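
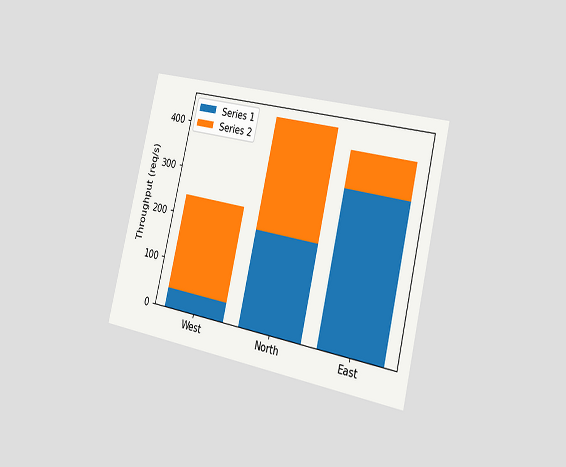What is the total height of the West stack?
The chart is tilted about 13° clockwise and viewed slightly from the right. The West stack's top reaches 240req/s on the y-axis.

240req/s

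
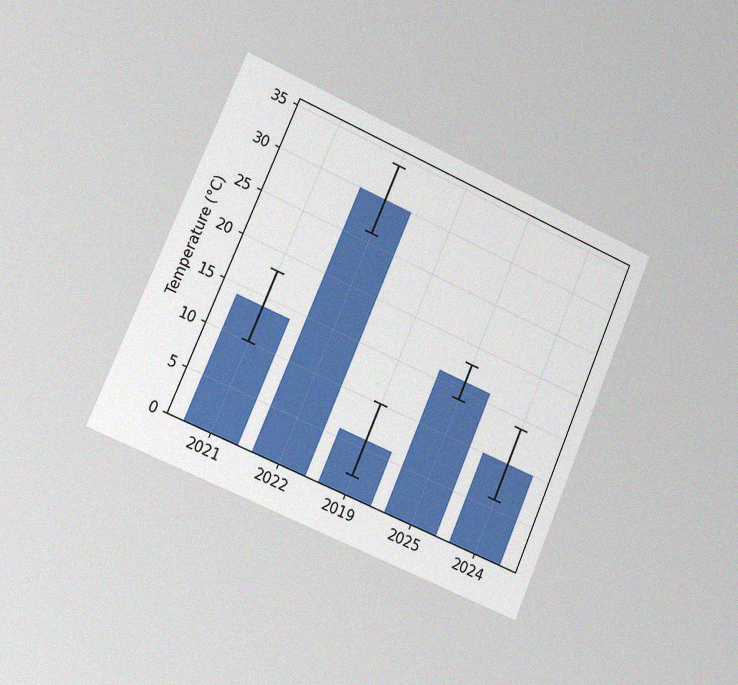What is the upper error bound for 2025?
18°C

The chart is tilted about 23° clockwise and viewed slightly from the left, with some photo noise. The 2025 bar's upper whisker reaches 18°C.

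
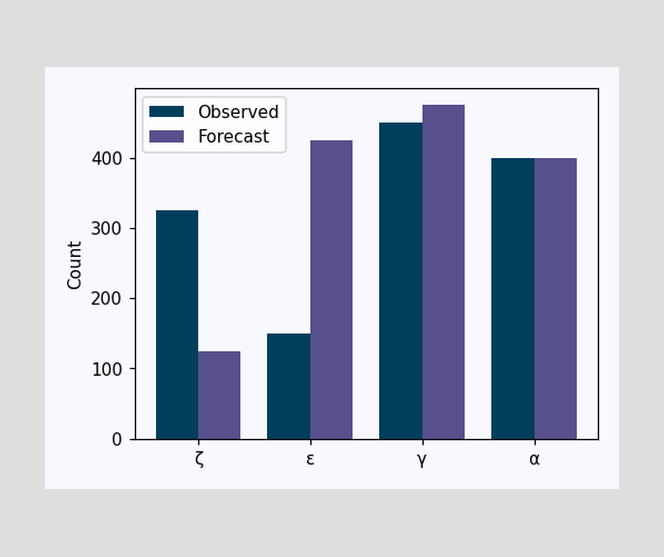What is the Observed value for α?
400

The Observed bar at α reaches 400 on the y-axis.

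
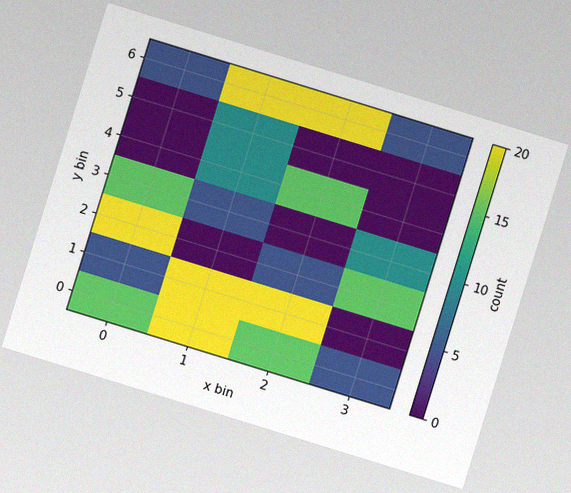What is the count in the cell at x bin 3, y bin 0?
5

The chart is tilted about 17° clockwise, with some photo noise. Matching the cell (3, 0) against the colorbar gives 5.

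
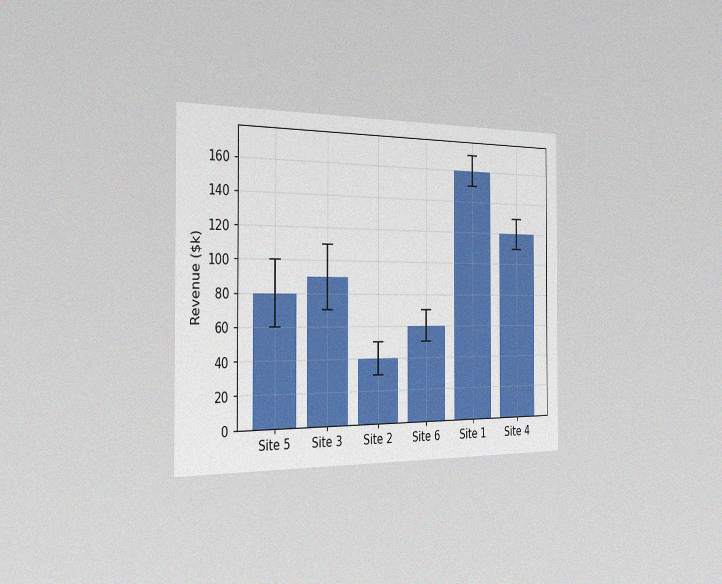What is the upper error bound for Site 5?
The chart is viewed slightly from the left, with some photo noise. The Site 5 bar's upper whisker reaches $100k.

$100k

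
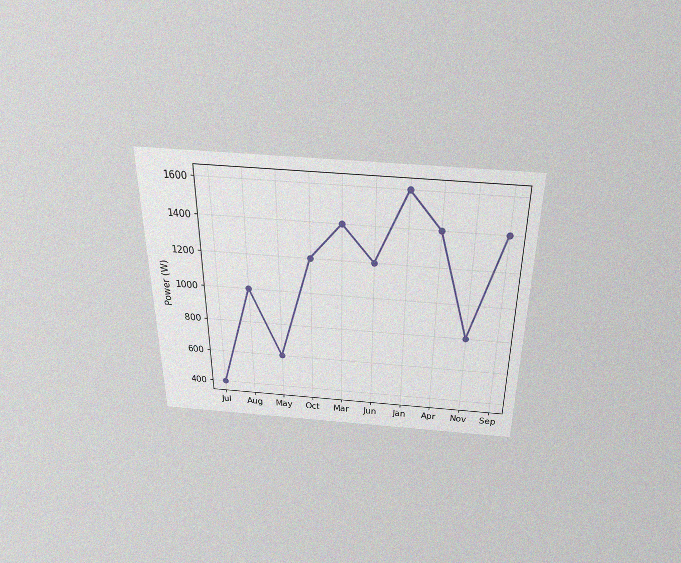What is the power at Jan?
1600W

The chart is viewed slightly from above, with some photo noise. At Jan, the line is at 1600W.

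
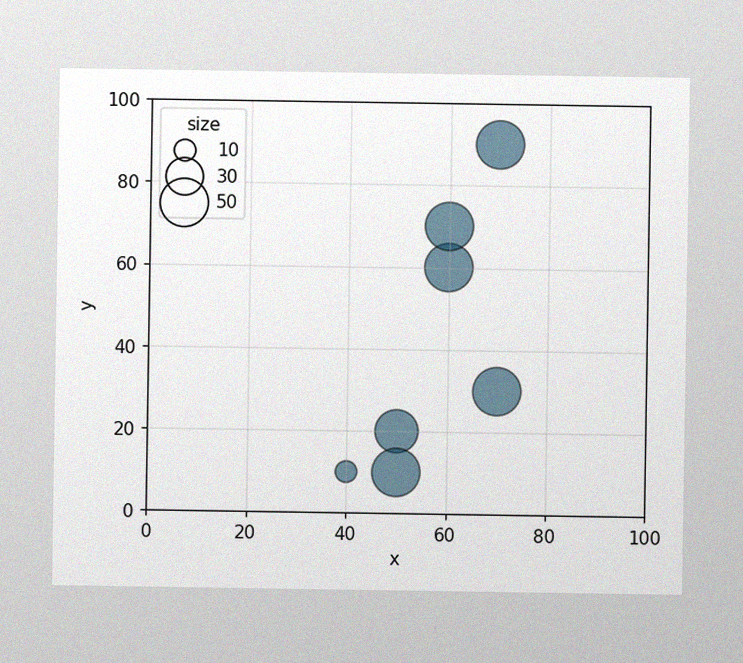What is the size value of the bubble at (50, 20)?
40

The image has some photo noise and uneven lighting. Matching the bubble at (50, 20) against the size legend gives 40.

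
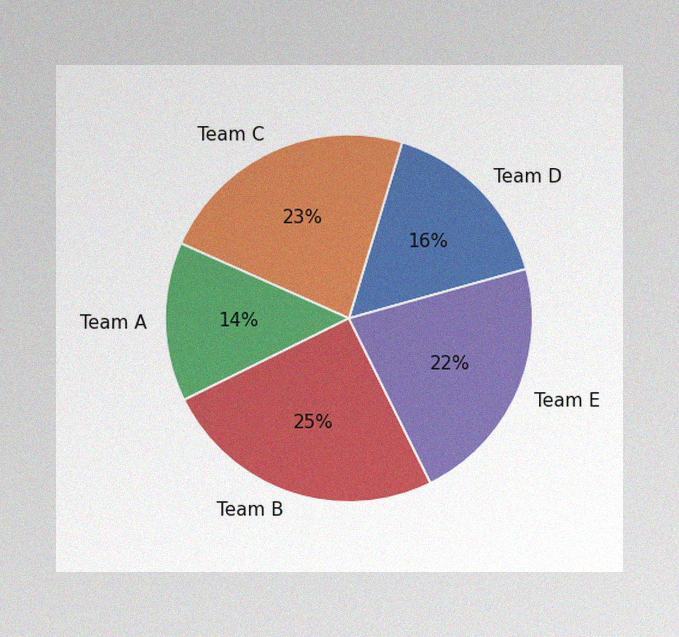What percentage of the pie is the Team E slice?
22%

The image has some photo noise and uneven lighting. The Team E slice takes up 22% of the pie.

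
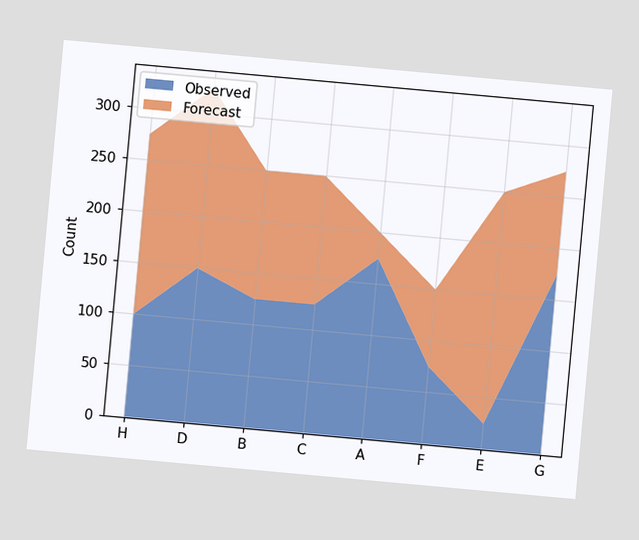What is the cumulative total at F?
150

The chart is tilted about 5° clockwise. The stacked total at F reaches 150.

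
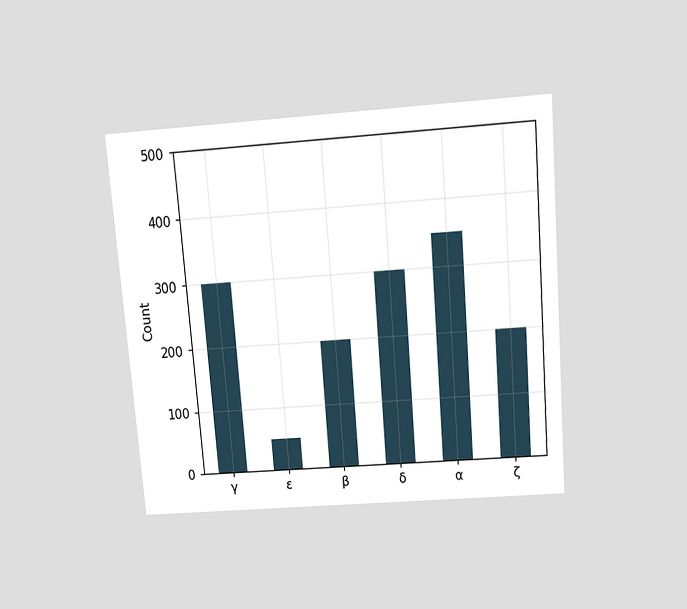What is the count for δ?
The chart is tilted about 5° counter-clockwise and viewed slightly from above. Reading along the chart's y-axis, the δ bar reaches 300.

300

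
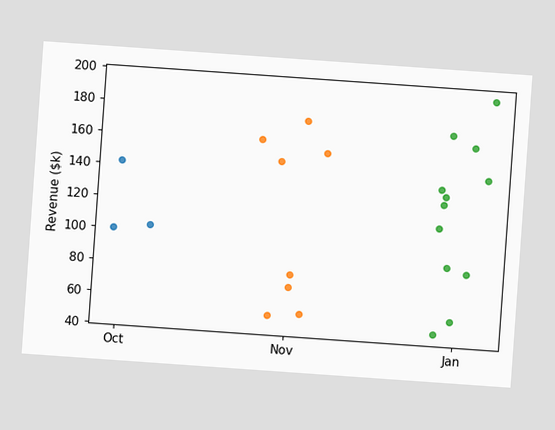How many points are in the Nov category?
8

The chart is tilted about 4° clockwise. Counting the markers in the Nov column gives 8.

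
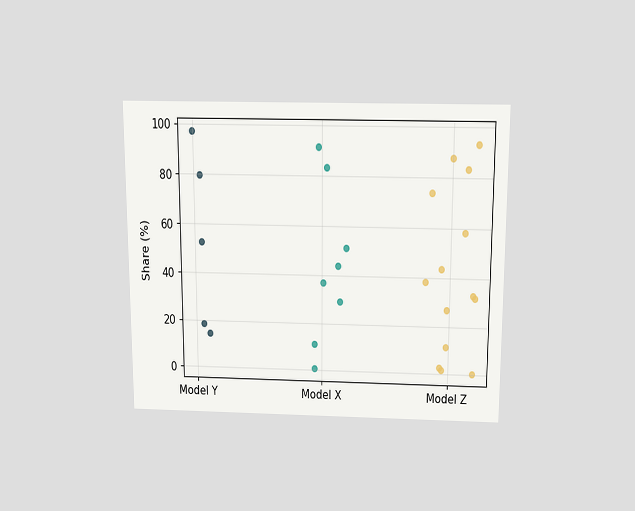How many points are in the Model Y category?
5

The chart is viewed slightly from above. Counting the markers in the Model Y column gives 5.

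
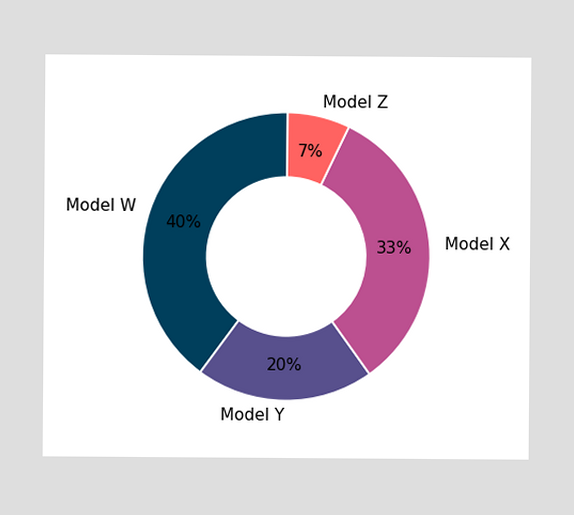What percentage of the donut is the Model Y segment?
20%

The Model Y segment takes up 20% of the ring.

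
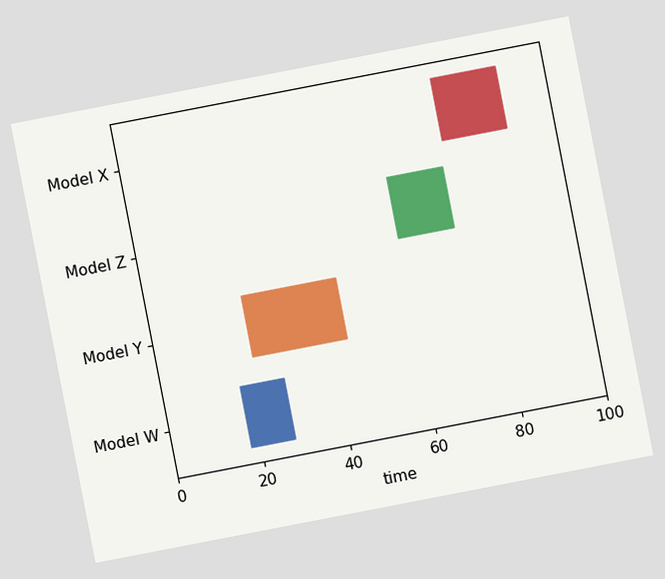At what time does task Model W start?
18

The chart is tilted about 11° counter-clockwise. The Model W bar begins at t=18.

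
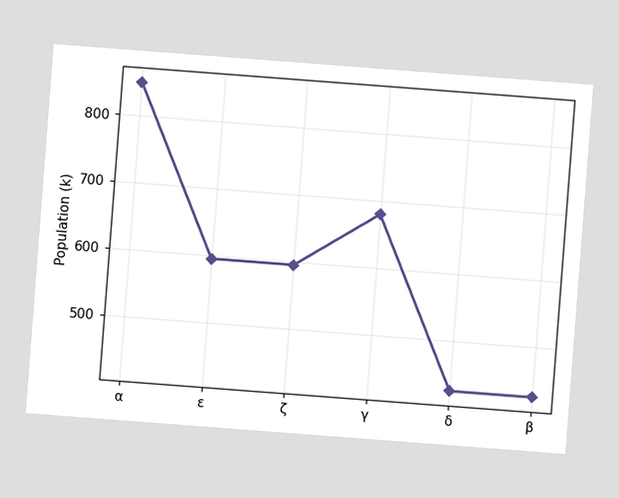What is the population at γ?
The chart is tilted about 4° clockwise. At γ, the line is at 680k.

680k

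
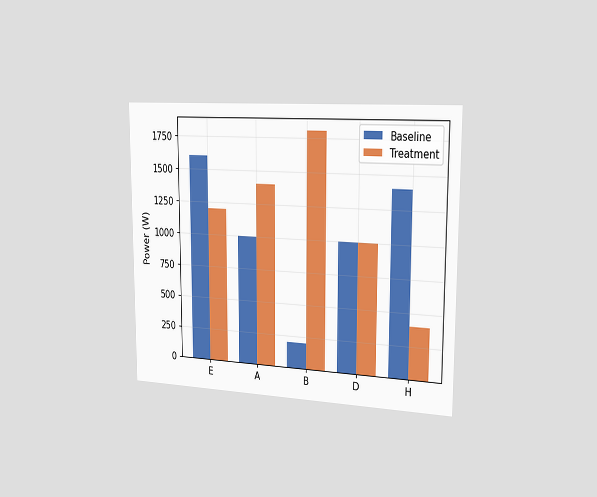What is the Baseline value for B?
200W

The chart is viewed slightly from the right. The Baseline bar at B reaches 200W on the y-axis.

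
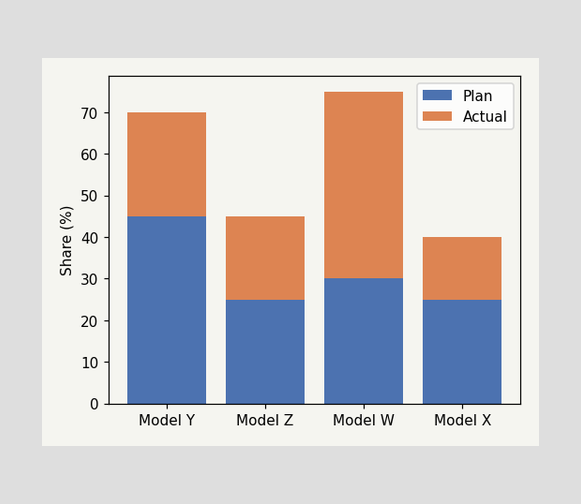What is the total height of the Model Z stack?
45%

The Model Z stack's top reaches 45% on the y-axis.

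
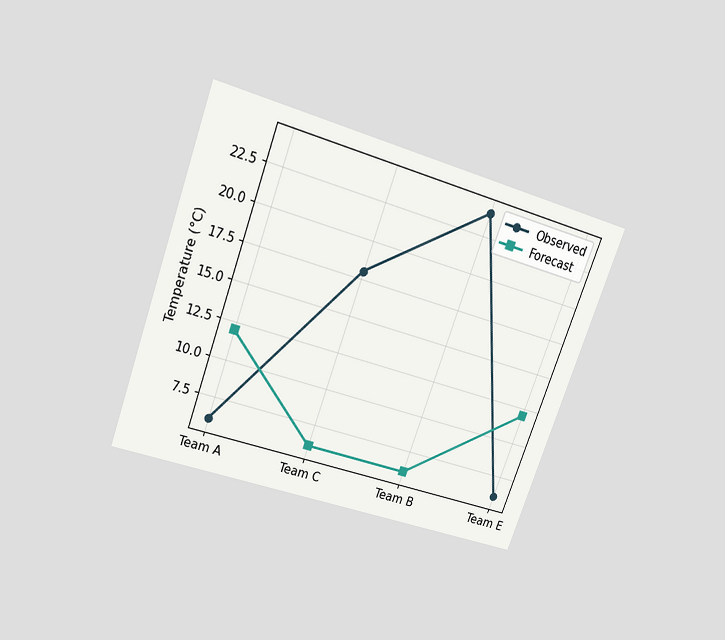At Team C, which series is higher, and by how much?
Observed, by 12°C

The chart is tilted about 20° clockwise and viewed slightly from above. At Team C, Observed sits above the other line by 12°C.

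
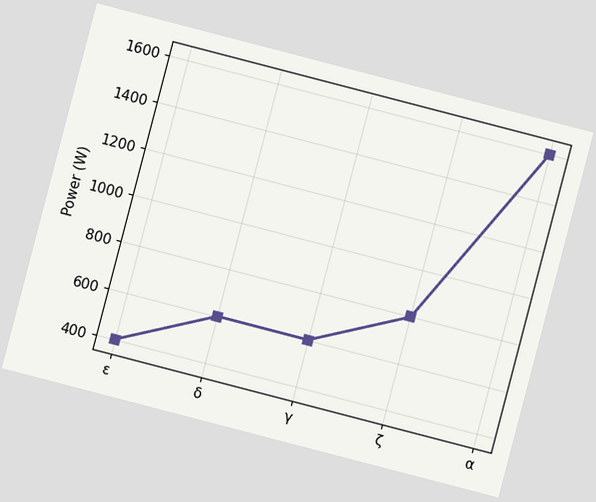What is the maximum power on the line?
The chart is tilted about 15° clockwise. The highest point is at α, and reading across to the y-axis gives 1600W.

1600W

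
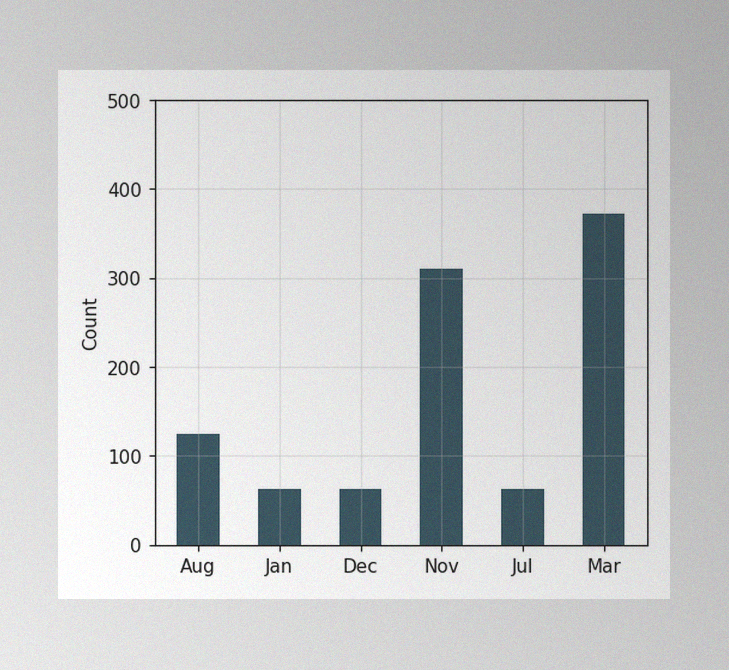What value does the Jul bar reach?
62

The image has some photo noise and uneven lighting. Reading along the chart's y-axis, the Jul bar reaches 62.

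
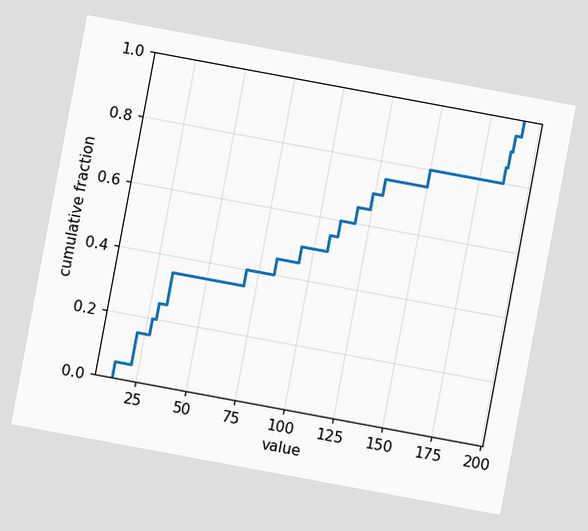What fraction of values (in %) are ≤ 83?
The chart is tilted about 11° clockwise. At x=83 the ECDF step is at 45%.

45%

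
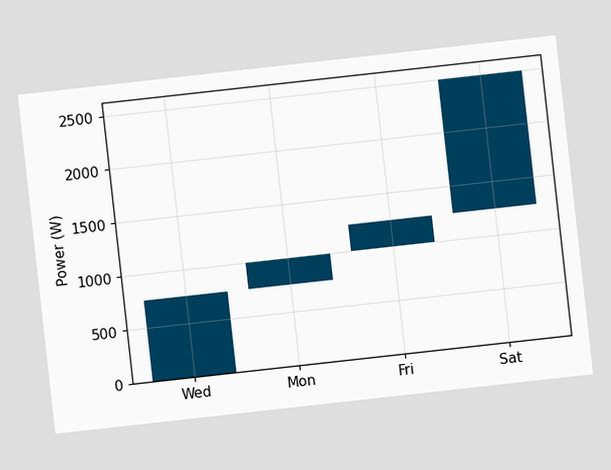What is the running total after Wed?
750W

The chart is tilted about 6° counter-clockwise. After Wed the running total reaches 750W.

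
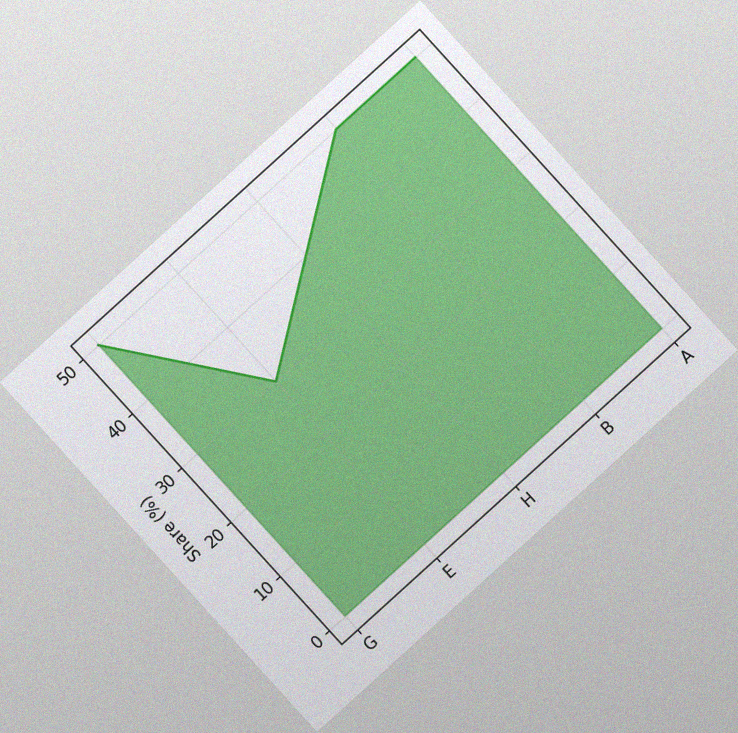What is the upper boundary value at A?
The chart is tilted about 42° counter-clockwise, with some photo noise. At A the upper boundary is at 50%.

50%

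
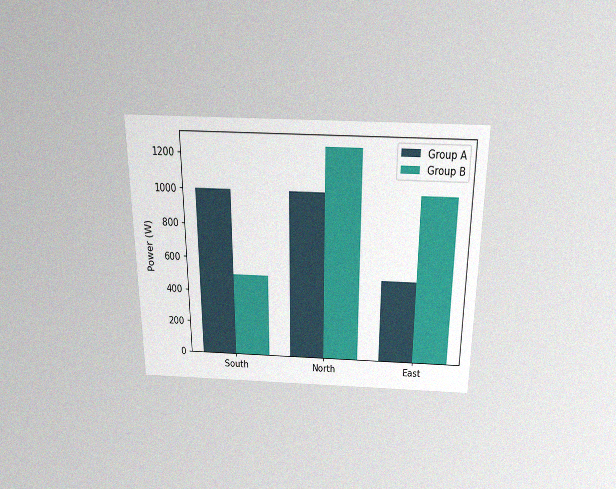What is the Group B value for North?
The chart is viewed slightly from above, with some photo noise. The Group B bar at North reaches 1250W on the y-axis.

1250W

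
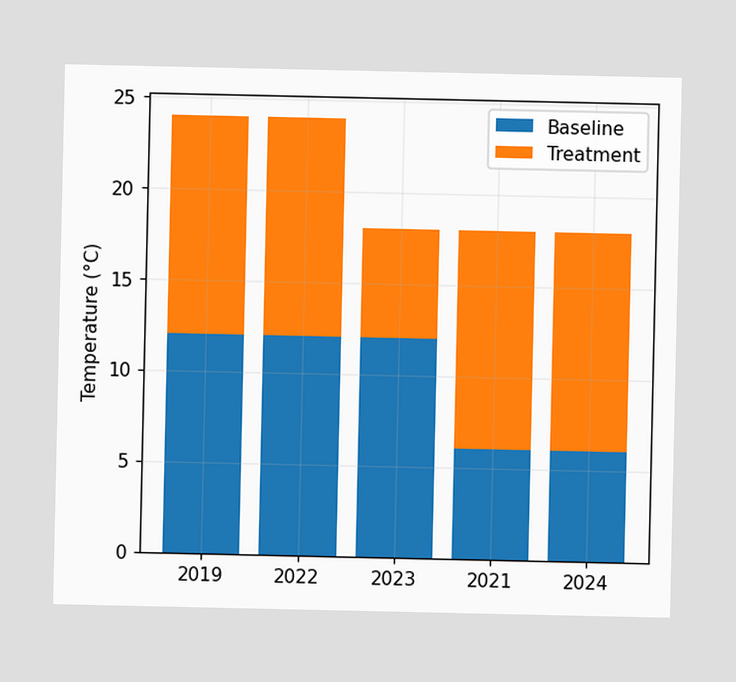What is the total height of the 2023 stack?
18°C

The 2023 stack's top reaches 18°C on the y-axis.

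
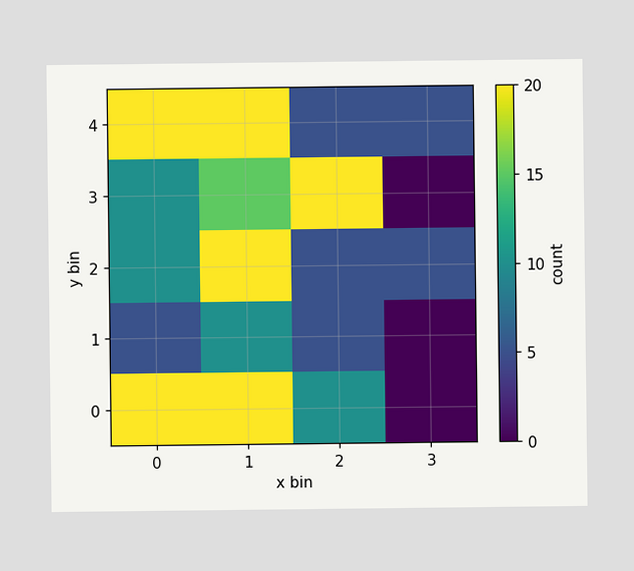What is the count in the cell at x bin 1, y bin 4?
Matching the cell (1, 4) against the colorbar gives 20.

20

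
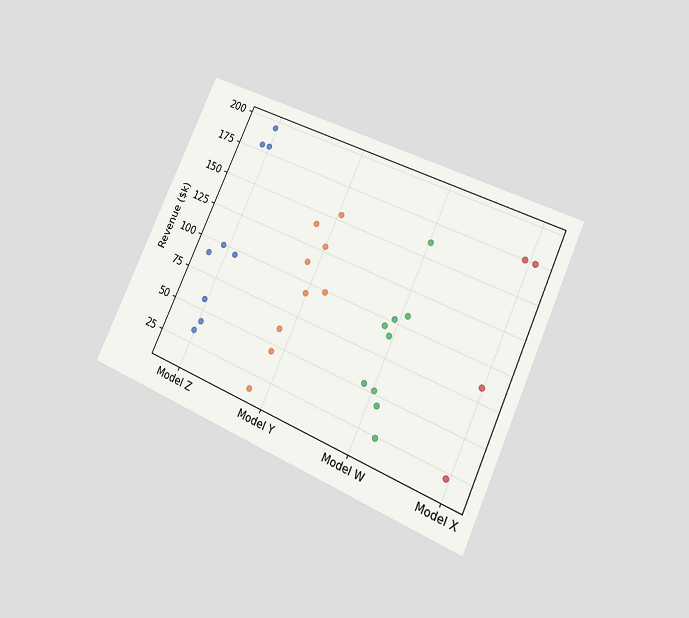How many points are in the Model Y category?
The chart is tilted about 24° clockwise and viewed at a slight angle. Counting the markers in the Model Y column gives 9.

9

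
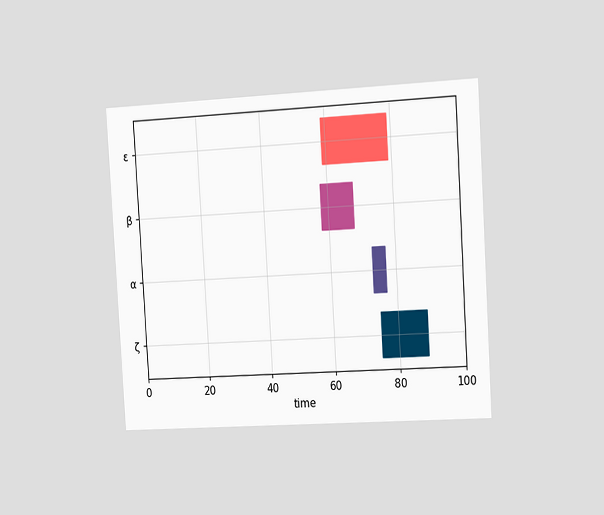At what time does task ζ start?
75

The chart is tilted about 3° counter-clockwise and viewed slightly from the right. The ζ bar begins at t=75.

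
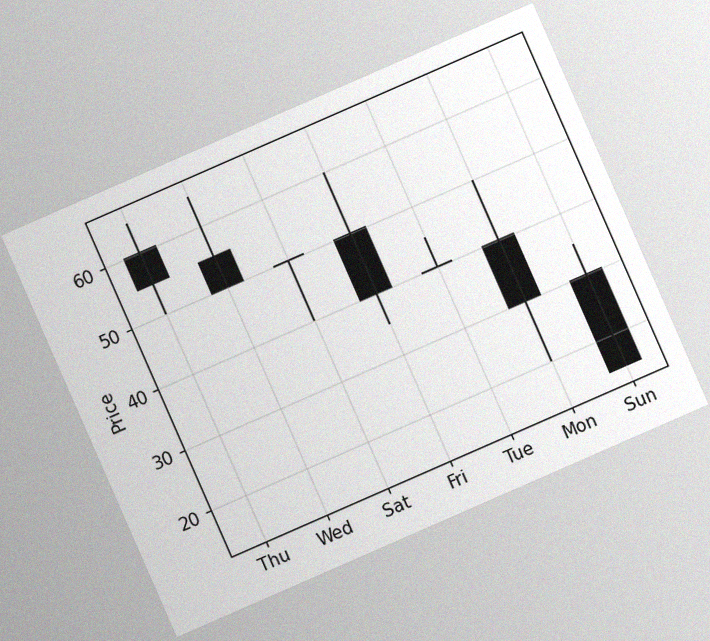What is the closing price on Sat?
50

The chart is tilted about 24° counter-clockwise, with some photo noise. The Sat candle closes at 50.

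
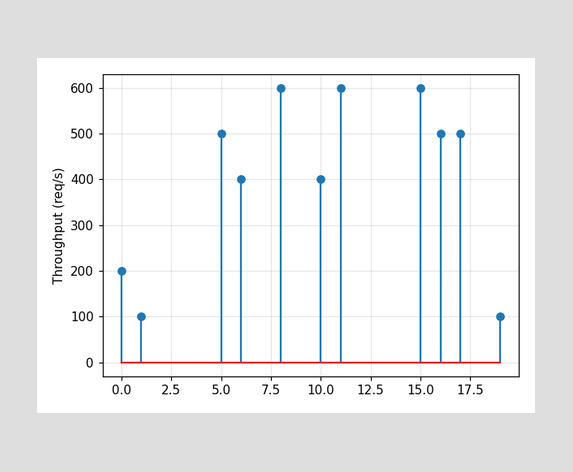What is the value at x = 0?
200req/s

The stem at x=0 reaches 200req/s.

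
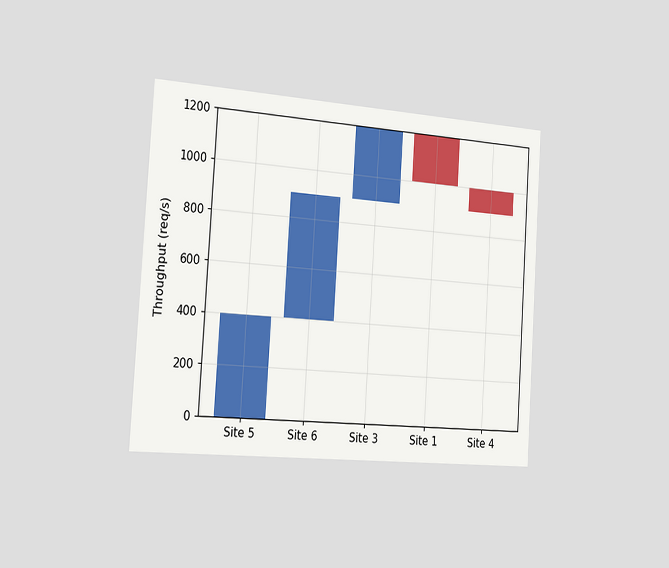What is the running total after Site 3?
1200req/s

The chart is tilted about 4° clockwise and viewed slightly from the left. After Site 3 the running total reaches 1200req/s.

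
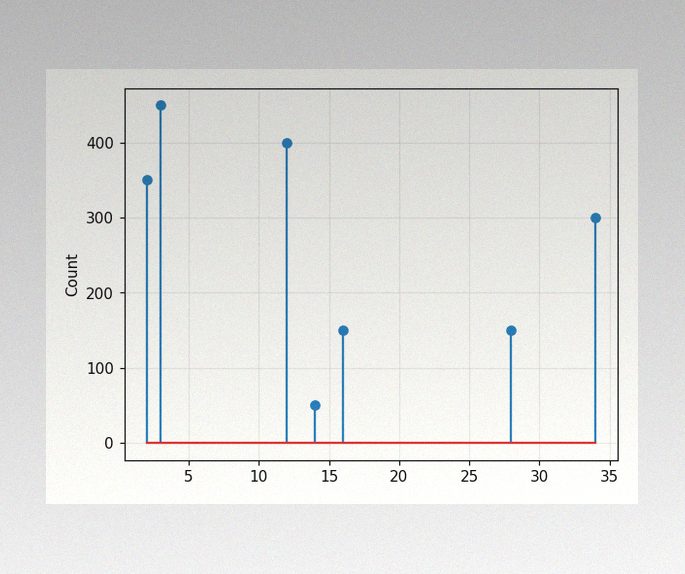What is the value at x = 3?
450

The image has some photo noise and uneven lighting. The stem at x=3 reaches 450.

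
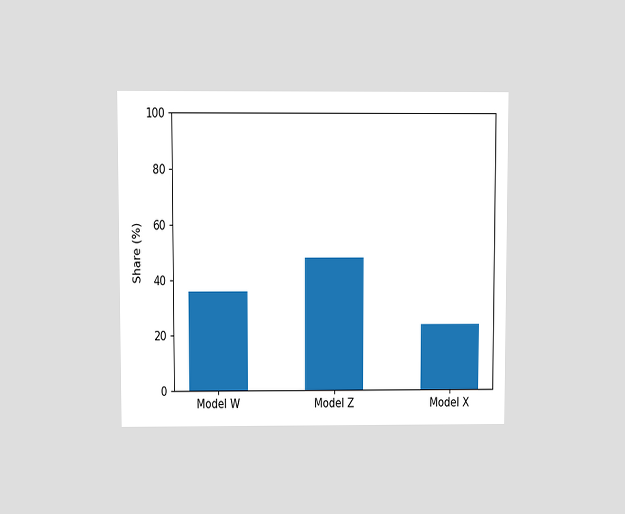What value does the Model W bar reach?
36%

The chart is viewed at a slight angle. Reading along the chart's y-axis, the Model W bar reaches 36%.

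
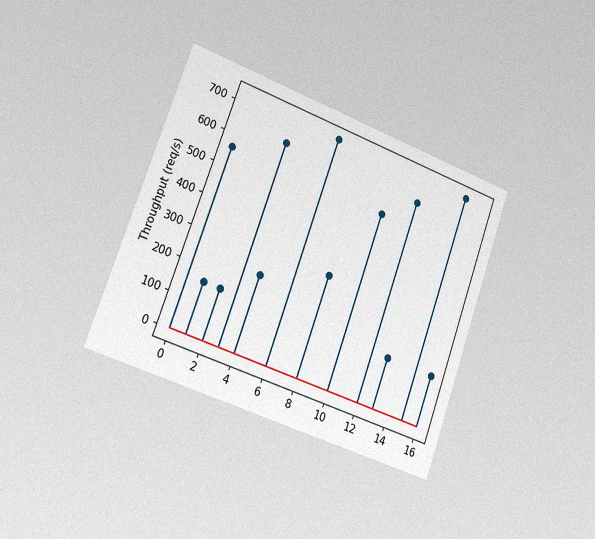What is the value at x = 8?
The chart is tilted about 20° clockwise and viewed slightly from the left, with some photo noise. The stem at x=8 reaches 320req/s.

320req/s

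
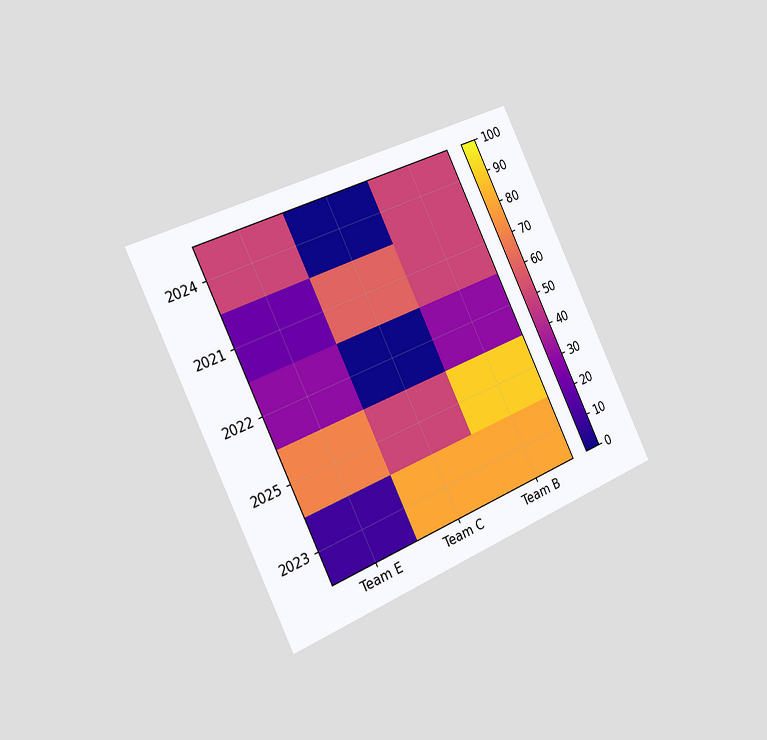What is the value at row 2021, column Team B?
The chart is tilted about 25° counter-clockwise and viewed slightly from the left. Matching cell (2021, Team B) against the colorbar gives 50.

50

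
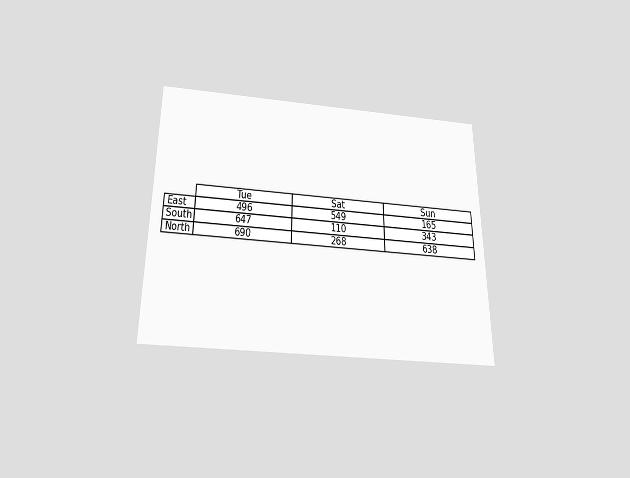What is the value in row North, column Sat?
268

The chart is viewed slightly from below. The (North, Sat) cell reads 268.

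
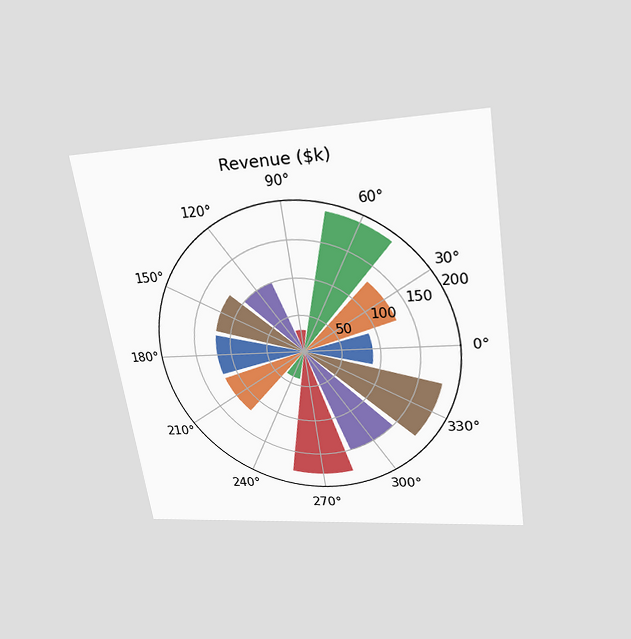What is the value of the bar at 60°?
$190k

The chart is tilted about 9° counter-clockwise and viewed slightly from above. The bar at 60° reaches $190k on the radial axis.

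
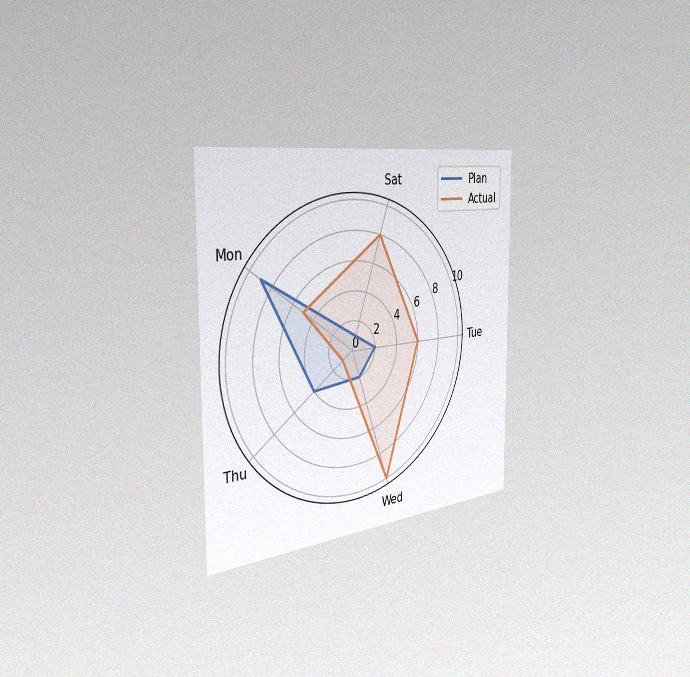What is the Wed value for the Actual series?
The chart is viewed slightly from the left, with some photo noise. On the Wed axis, Actual reaches 10.

10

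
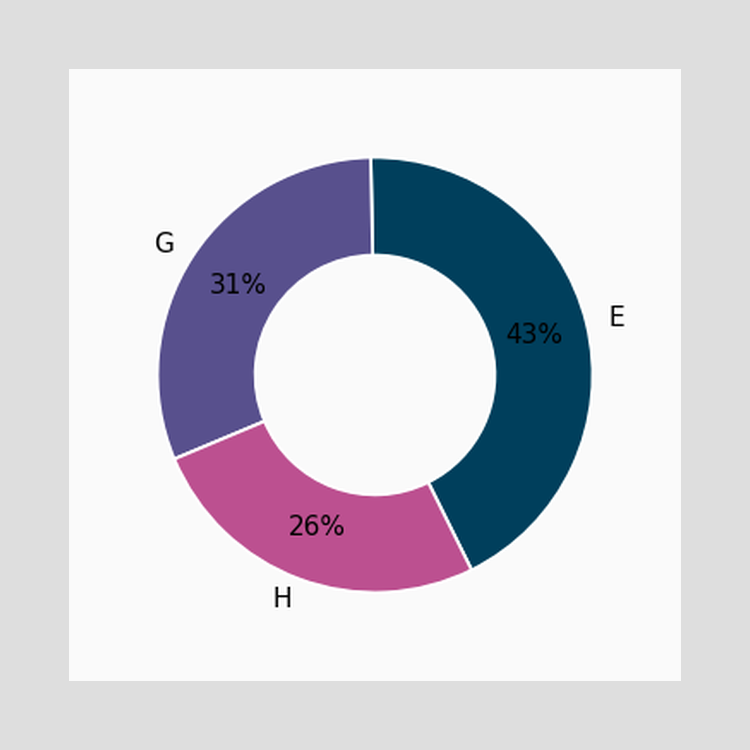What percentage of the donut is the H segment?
The H segment takes up 26% of the ring.

26%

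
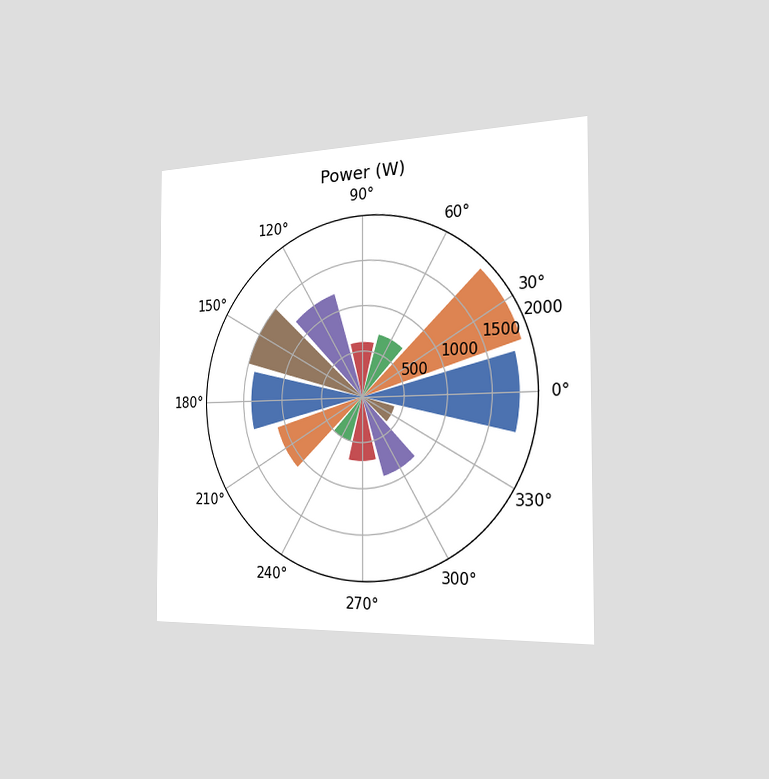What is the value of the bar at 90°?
600W

The chart is viewed slightly from the right. The bar at 90° reaches 600W on the radial axis.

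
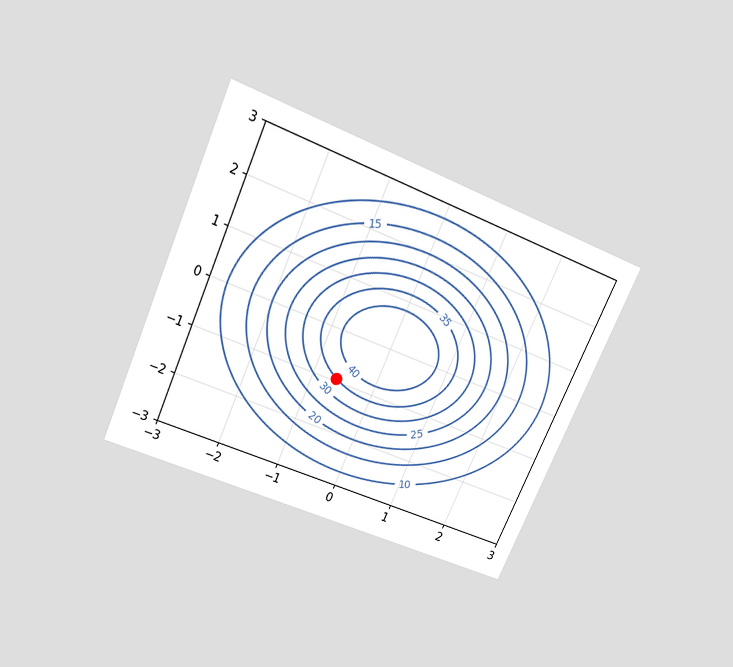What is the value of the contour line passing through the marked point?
The chart is tilted about 24° clockwise and viewed slightly from above. The marked point sits on the contour labelled 35.

35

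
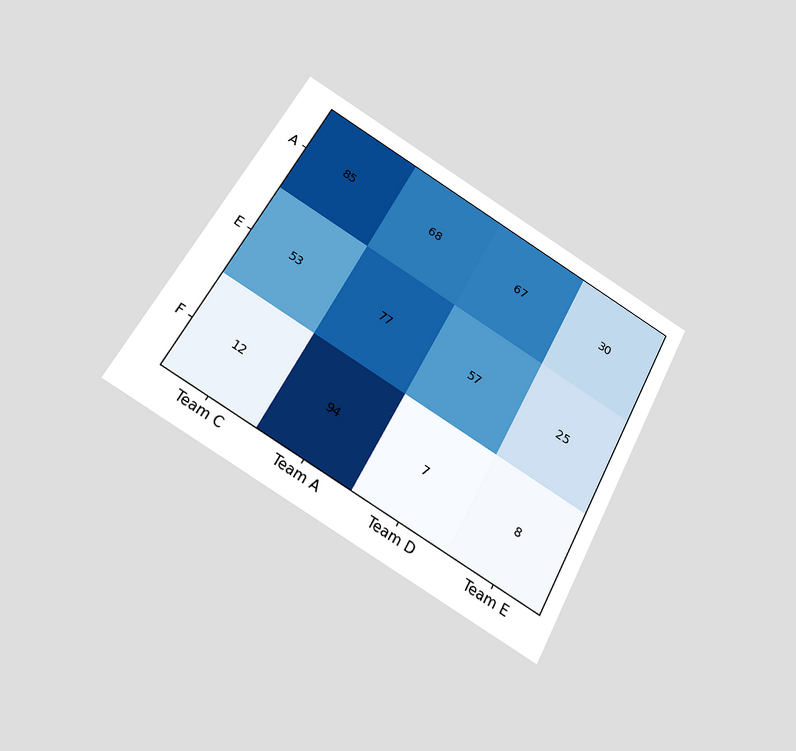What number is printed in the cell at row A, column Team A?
68

The chart is tilted about 29° clockwise and viewed slightly from below. The (A, Team A) cell reads 68.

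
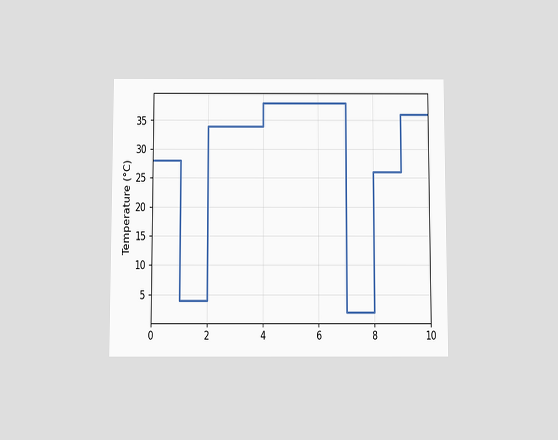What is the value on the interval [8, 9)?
26°C

The chart is viewed slightly from below. On [8, 9) the step sits at 26°C.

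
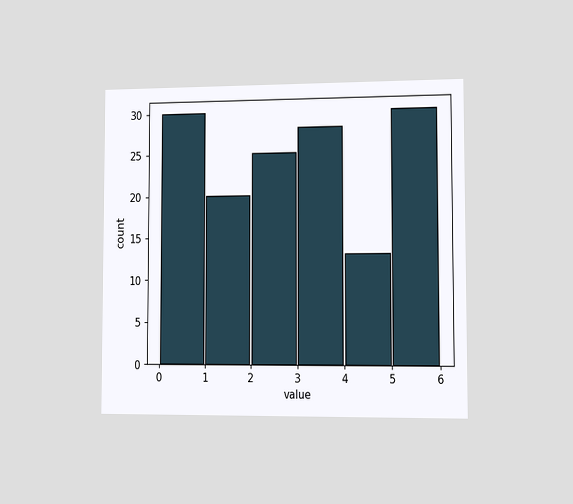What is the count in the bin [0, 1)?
The chart is viewed slightly from the right. The [0, 1) bin has height 30.

30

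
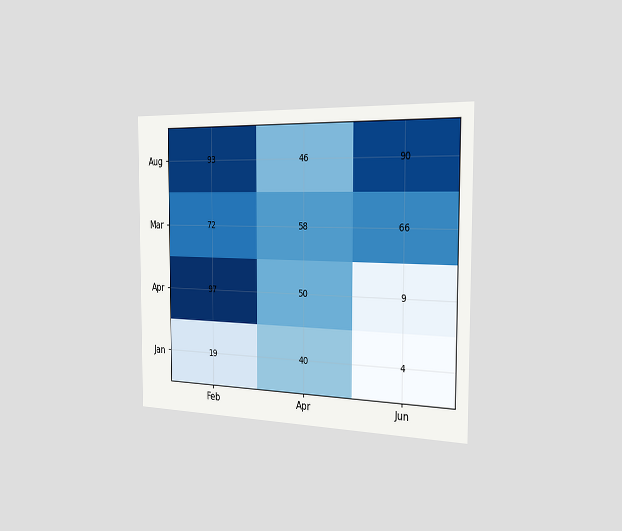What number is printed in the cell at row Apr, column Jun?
The chart is viewed slightly from the right. The (Apr, Jun) cell reads 9.

9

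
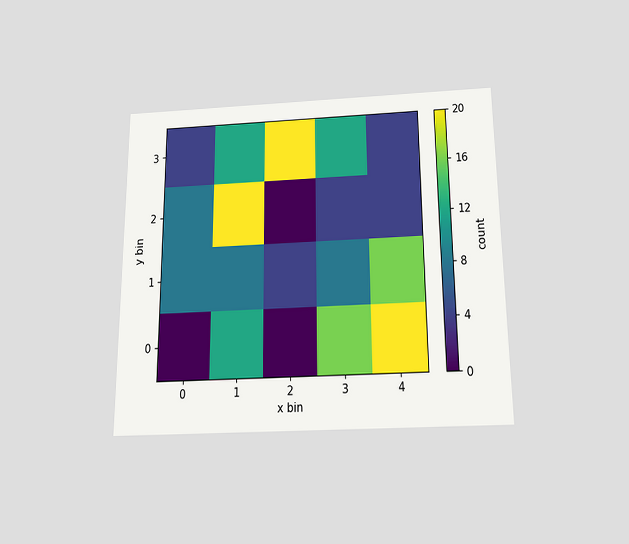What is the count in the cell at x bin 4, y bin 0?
20

The chart is viewed slightly from below. Matching the cell (4, 0) against the colorbar gives 20.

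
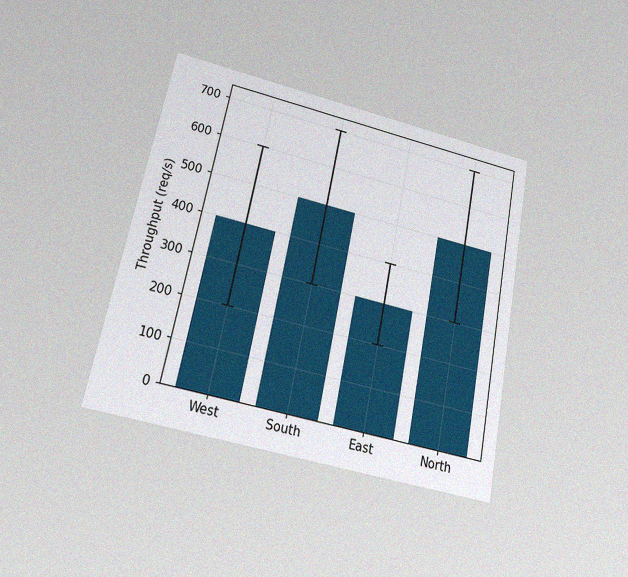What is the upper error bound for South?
The chart is tilted about 11° clockwise and viewed at a slight angle, with some photo noise. The South bar's upper whisker reaches 700req/s.

700req/s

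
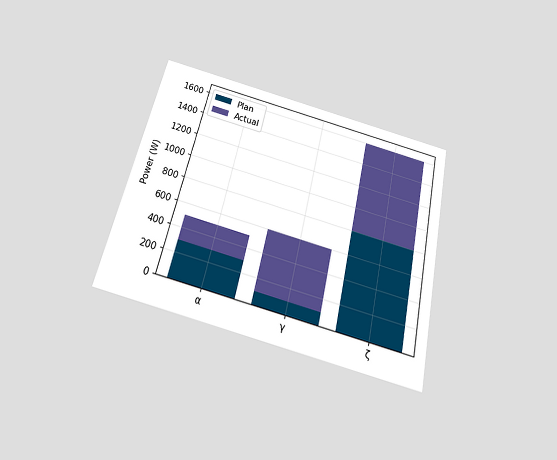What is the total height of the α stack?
500W

The chart is tilted about 13° clockwise and viewed slightly from below. The α stack's top reaches 500W on the y-axis.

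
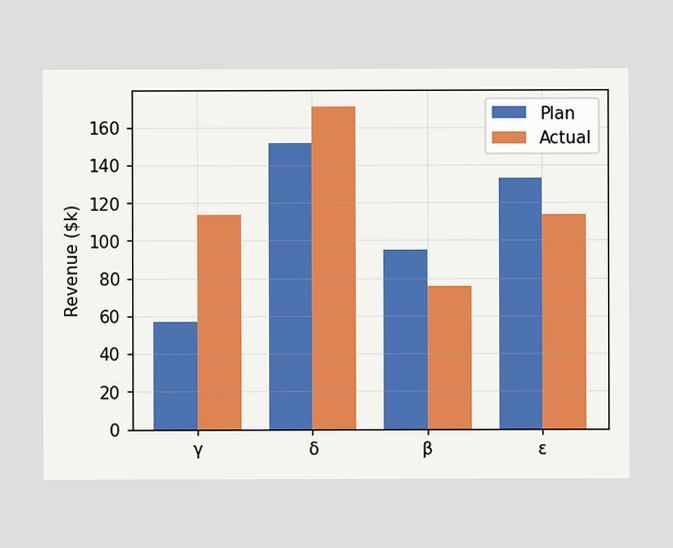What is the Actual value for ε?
$114k

The Actual bar at ε reaches $114k on the y-axis.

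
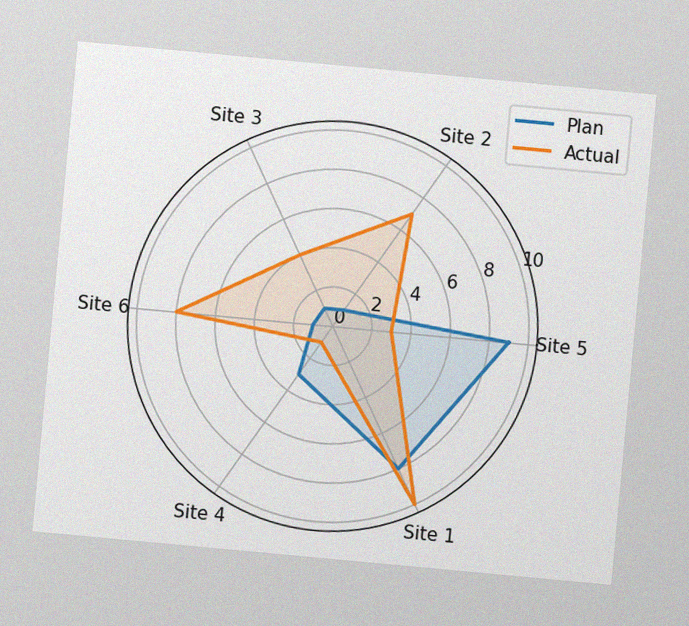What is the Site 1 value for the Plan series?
The chart is tilted about 5° clockwise, with some photo noise. On the Site 1 axis, Plan reaches 8.

8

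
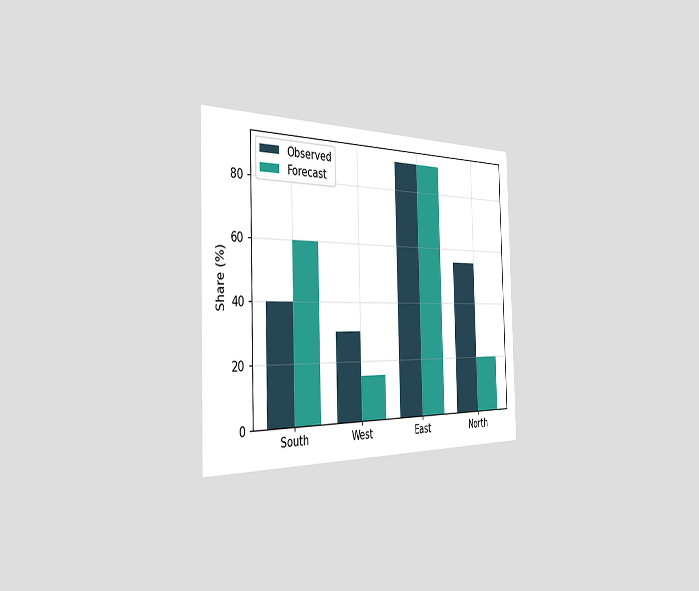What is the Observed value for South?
The chart is viewed slightly from the left. The Observed bar at South reaches 40% on the y-axis.

40%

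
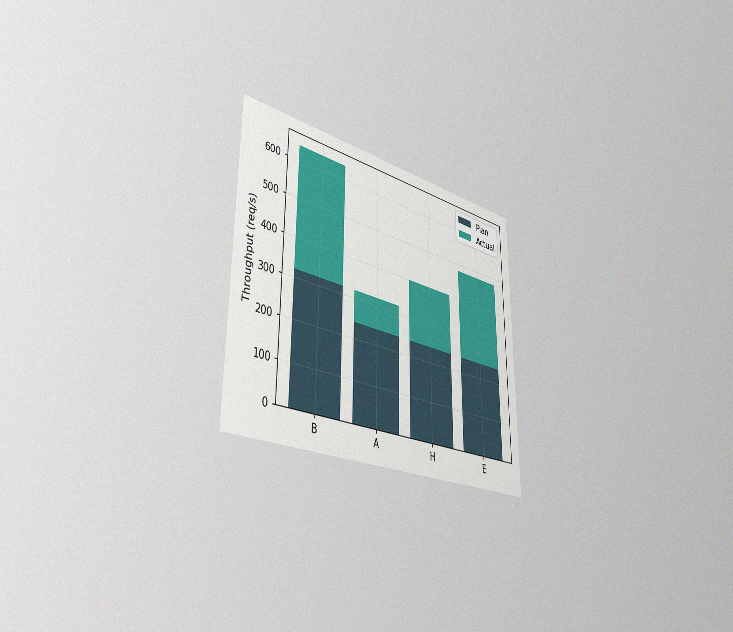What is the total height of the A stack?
320req/s

The chart is viewed slightly from the left, with some photo noise. The A stack's top reaches 320req/s on the y-axis.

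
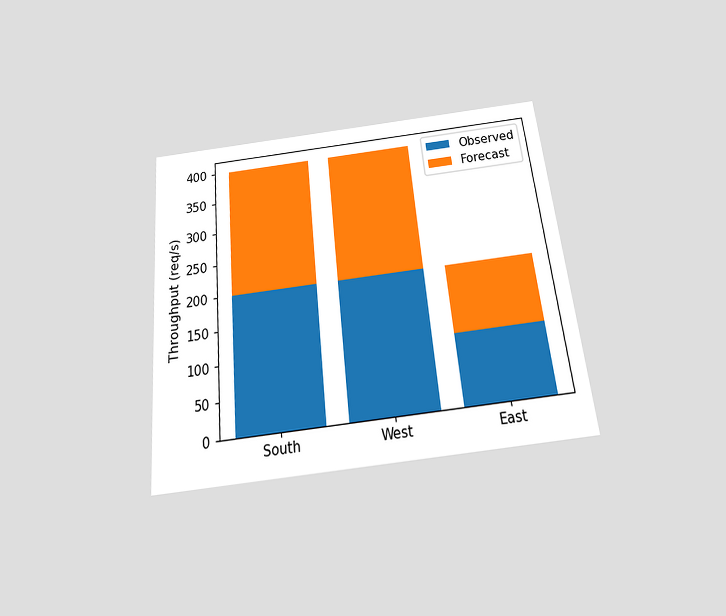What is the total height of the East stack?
The chart is tilted about 6° counter-clockwise and viewed slightly from below. The East stack's top reaches 200req/s on the y-axis.

200req/s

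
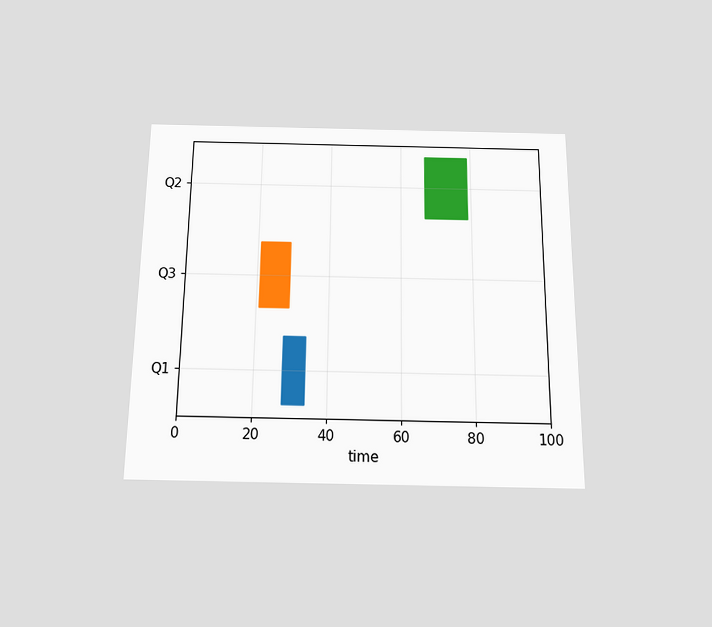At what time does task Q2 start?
67

The chart is viewed slightly from below. The Q2 bar begins at t=67.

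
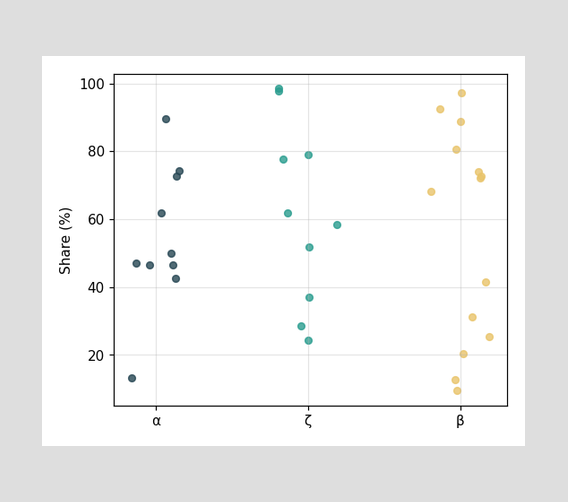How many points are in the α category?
Counting the markers in the α column gives 10.

10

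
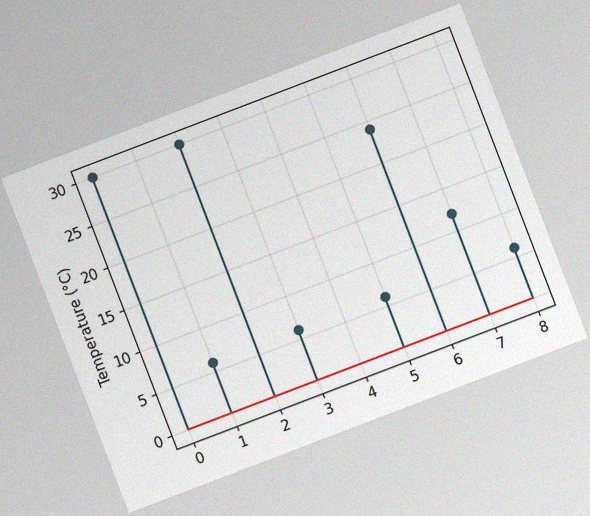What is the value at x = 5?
The chart is tilted about 21° counter-clockwise, with some photo noise. The stem at x=5 reaches 6°C.

6°C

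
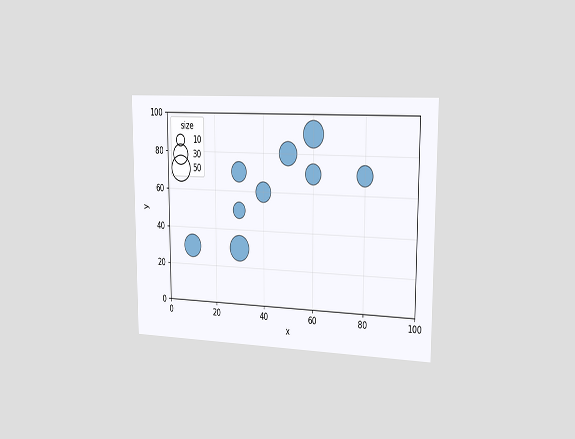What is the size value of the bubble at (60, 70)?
30

The chart is viewed slightly from the right. Matching the bubble at (60, 70) against the size legend gives 30.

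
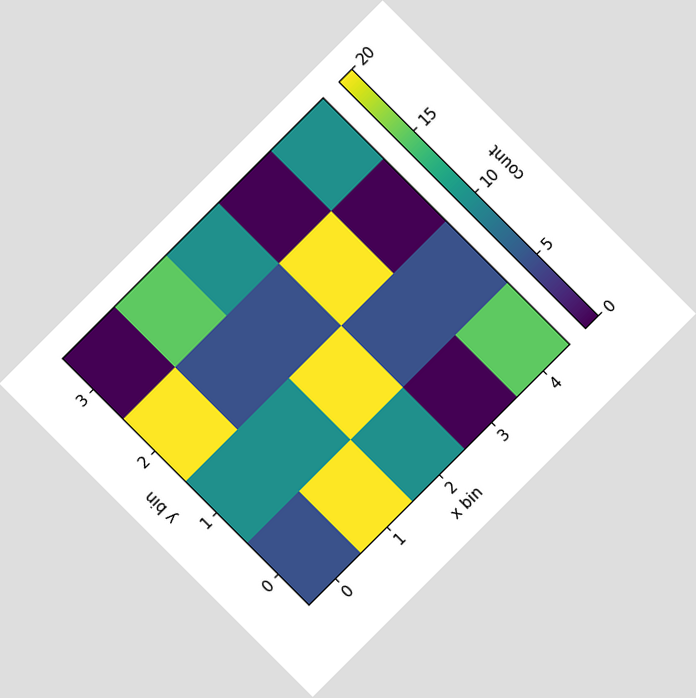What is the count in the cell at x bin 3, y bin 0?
0

The chart is tilted about 45° counter-clockwise. Matching the cell (3, 0) against the colorbar gives 0.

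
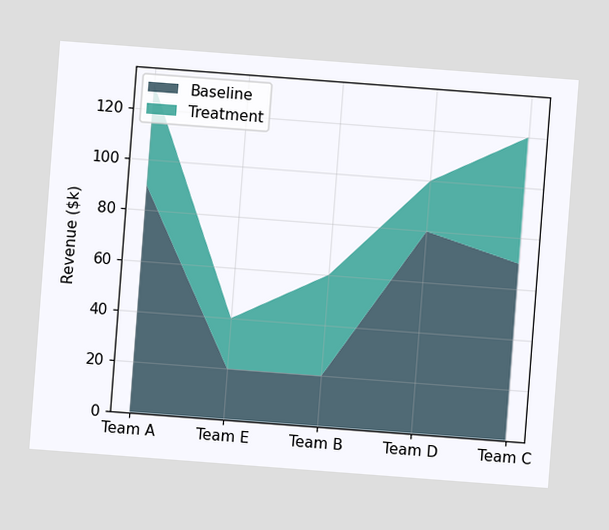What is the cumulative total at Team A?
The chart is tilted about 4° clockwise. The stacked total at Team A reaches $130k.

$130k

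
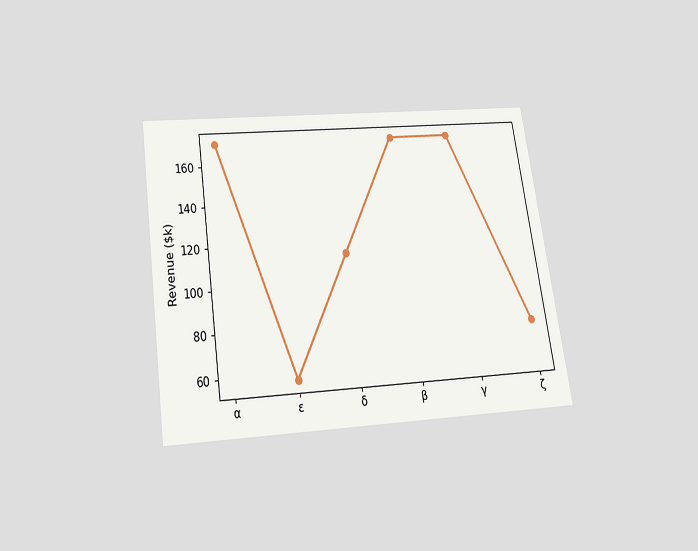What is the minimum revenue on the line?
$57k

The chart is tilted about 8° counter-clockwise and viewed slightly from below. The lowest point is at ε, and reading across to the y-axis gives $57k.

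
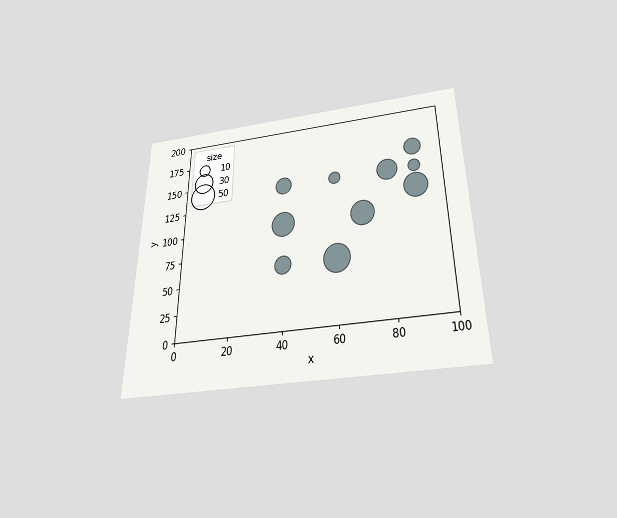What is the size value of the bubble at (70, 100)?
The chart is viewed slightly from below. Matching the bubble at (70, 100) against the size legend gives 40.

40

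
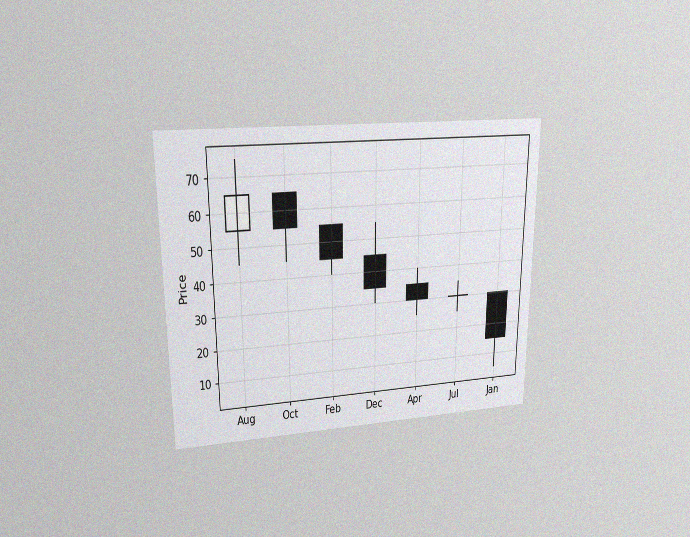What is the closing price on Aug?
The chart is viewed at a slight angle, with some photo noise. The Aug candle closes at 65.

65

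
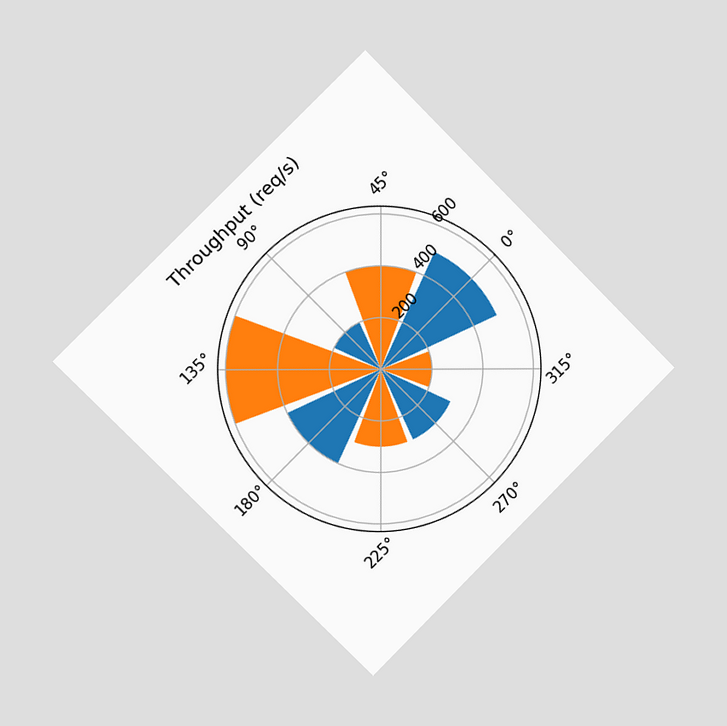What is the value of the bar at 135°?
The chart is tilted about 45° counter-clockwise and viewed slightly from the left. The bar at 135° reaches 600req/s on the radial axis.

600req/s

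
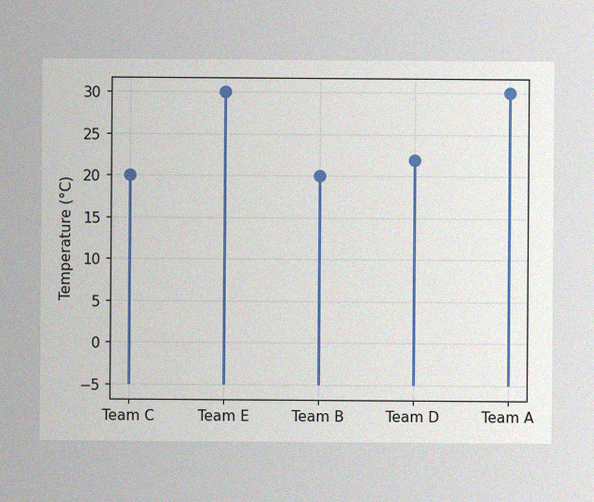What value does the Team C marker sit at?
The image has some photo noise and uneven lighting. The Team C marker sits at 20°C.

20°C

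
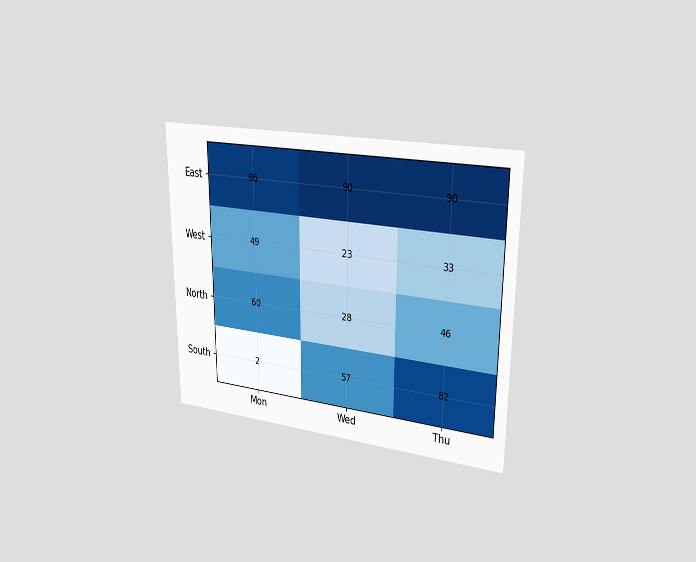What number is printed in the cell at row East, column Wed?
90

The chart is viewed slightly from the right. The (East, Wed) cell reads 90.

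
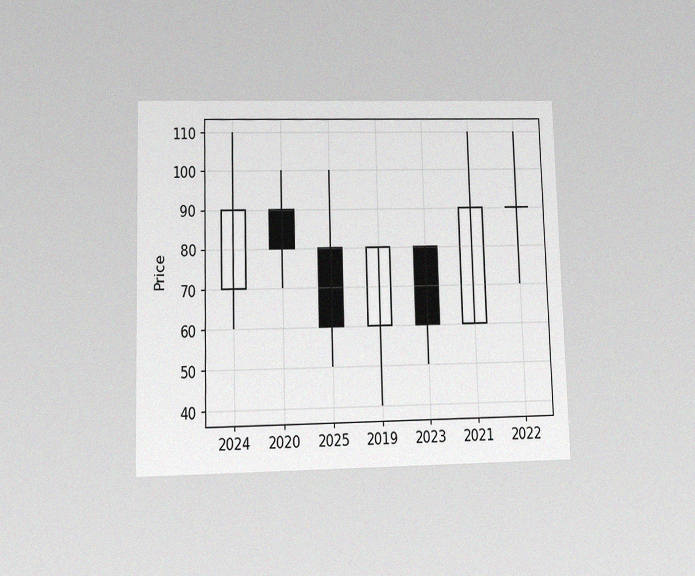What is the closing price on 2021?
90

The chart is viewed at a slight angle, with some photo noise. The 2021 candle closes at 90.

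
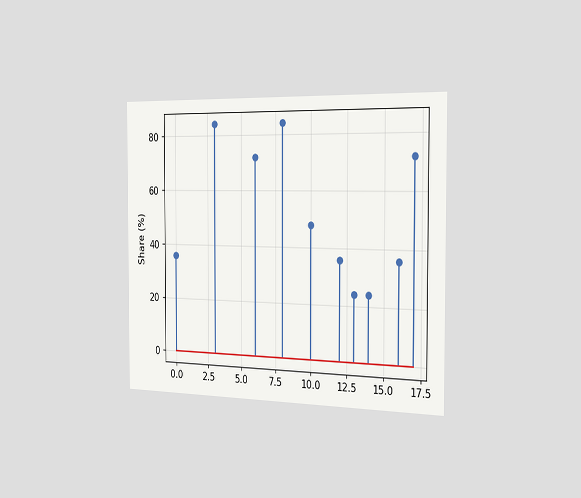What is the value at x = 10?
The chart is viewed slightly from the right. The stem at x=10 reaches 48%.

48%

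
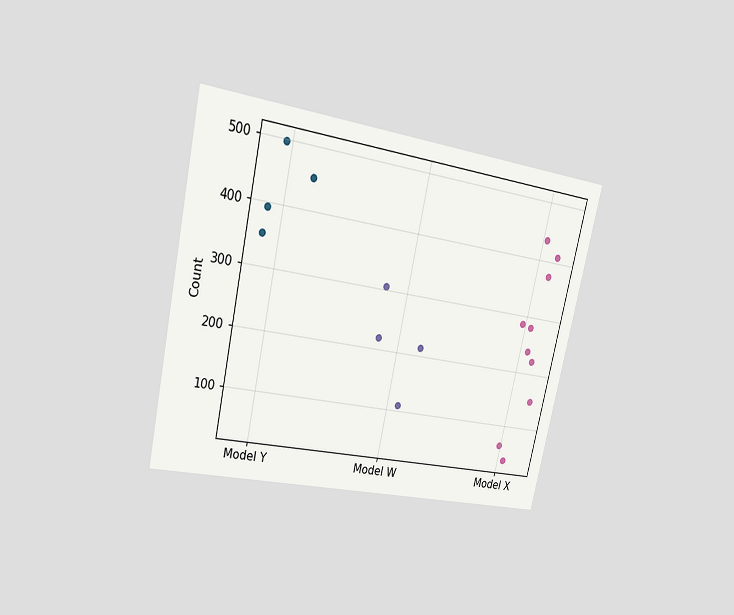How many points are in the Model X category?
10

The chart is tilted about 12° clockwise and viewed at a slight angle. Counting the markers in the Model X column gives 10.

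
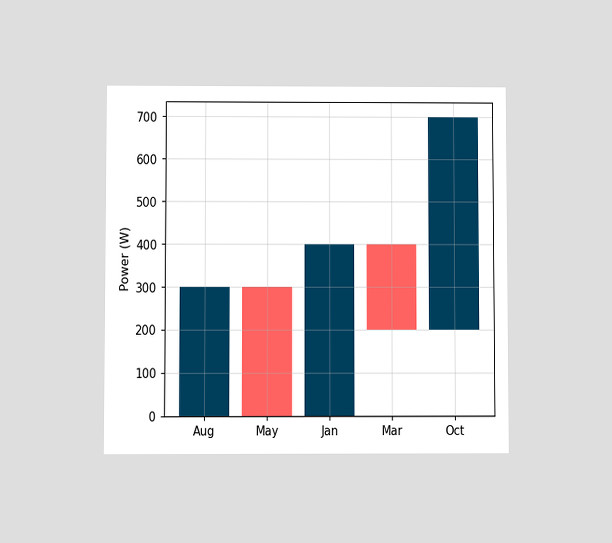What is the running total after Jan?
400W

The chart is viewed at a slight angle. After Jan the running total reaches 400W.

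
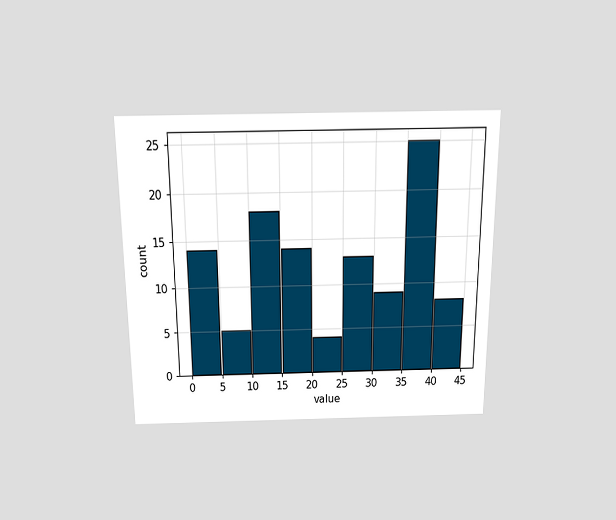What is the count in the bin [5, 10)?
The chart is viewed slightly from above. The [5, 10) bin has height 5.

5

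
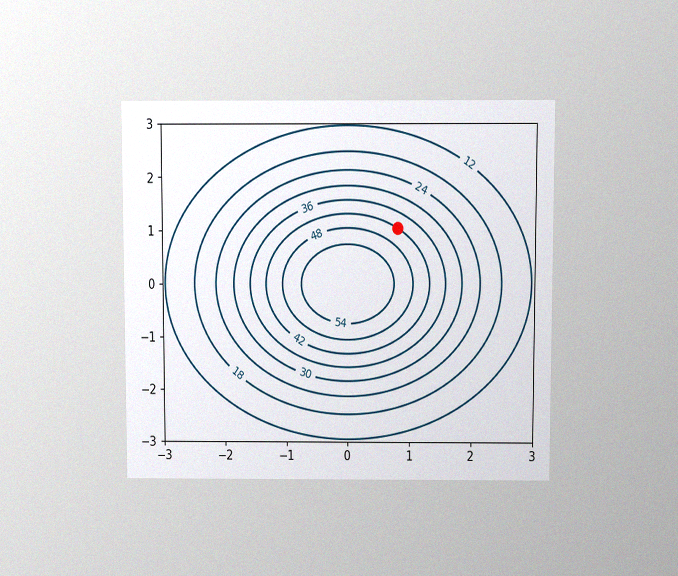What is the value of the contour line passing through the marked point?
42

The chart is viewed slightly from above, with some photo noise. The marked point sits on the contour labelled 42.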